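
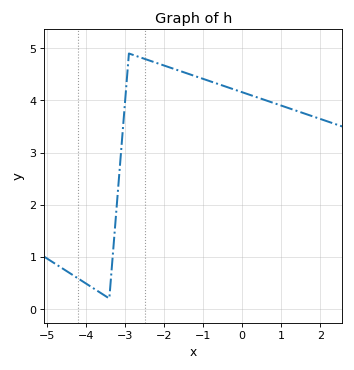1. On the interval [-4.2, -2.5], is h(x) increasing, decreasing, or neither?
neither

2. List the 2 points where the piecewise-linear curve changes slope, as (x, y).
(-3.4, 0.2); (-2.9, 4.9)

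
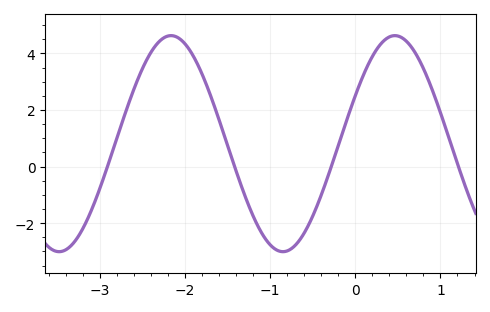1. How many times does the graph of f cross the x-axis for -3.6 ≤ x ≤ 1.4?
4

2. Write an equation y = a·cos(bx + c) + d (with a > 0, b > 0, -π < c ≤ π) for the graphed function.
y = 3.82cos(2.39x - 1.11) + 0.81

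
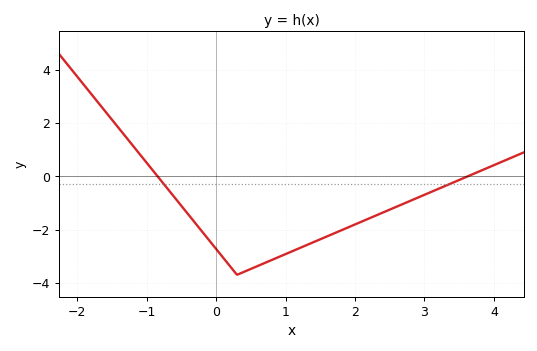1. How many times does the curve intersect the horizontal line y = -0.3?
2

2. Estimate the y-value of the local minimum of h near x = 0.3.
-3.7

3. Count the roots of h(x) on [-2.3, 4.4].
2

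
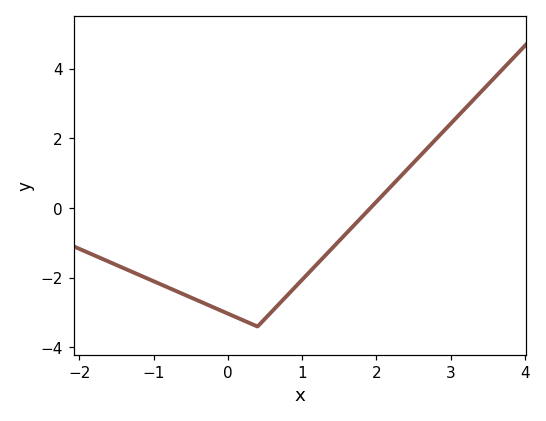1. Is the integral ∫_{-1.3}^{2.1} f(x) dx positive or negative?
negative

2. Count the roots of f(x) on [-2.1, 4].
1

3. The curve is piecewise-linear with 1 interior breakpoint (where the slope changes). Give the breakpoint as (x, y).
(0.4, -3.4)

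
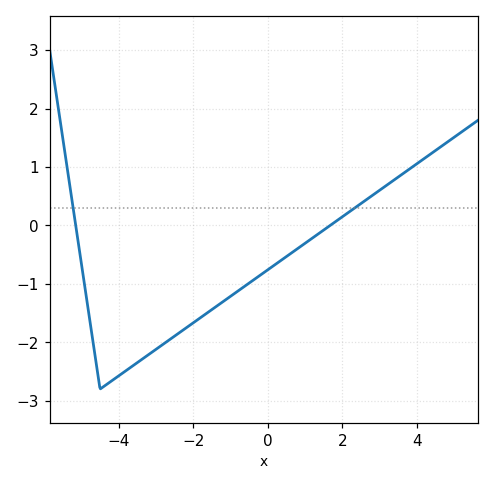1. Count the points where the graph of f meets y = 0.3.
2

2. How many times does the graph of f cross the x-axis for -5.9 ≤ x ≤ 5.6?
2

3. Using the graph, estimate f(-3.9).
-2.5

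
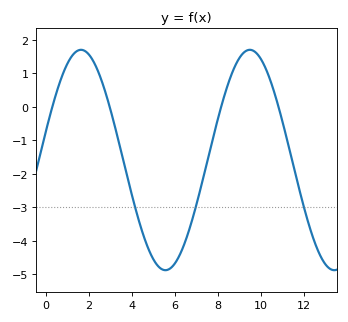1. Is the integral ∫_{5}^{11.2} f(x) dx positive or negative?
negative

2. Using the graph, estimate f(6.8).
-3.4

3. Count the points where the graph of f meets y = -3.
3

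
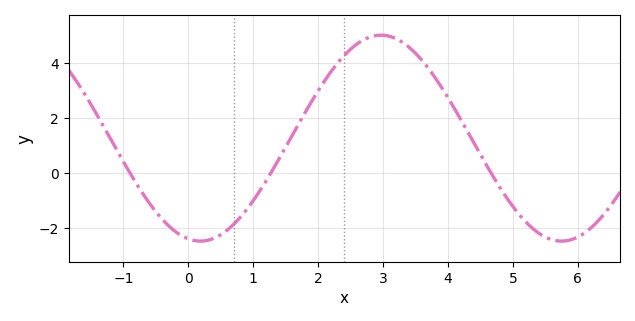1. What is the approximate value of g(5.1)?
-1.53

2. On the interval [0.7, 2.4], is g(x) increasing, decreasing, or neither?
increasing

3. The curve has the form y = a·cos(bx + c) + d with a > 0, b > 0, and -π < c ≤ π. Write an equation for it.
y = 3.76cos(1.13x + 2.93) + 1.27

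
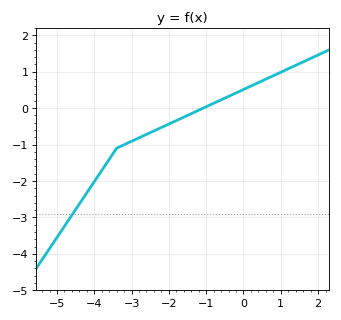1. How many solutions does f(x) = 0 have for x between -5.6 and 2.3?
1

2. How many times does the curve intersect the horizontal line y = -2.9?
1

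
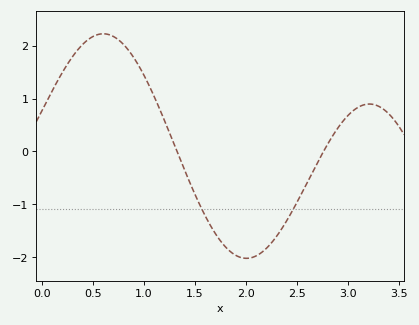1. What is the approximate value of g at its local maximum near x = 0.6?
2.2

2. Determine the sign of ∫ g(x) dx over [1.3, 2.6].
negative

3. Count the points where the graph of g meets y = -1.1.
2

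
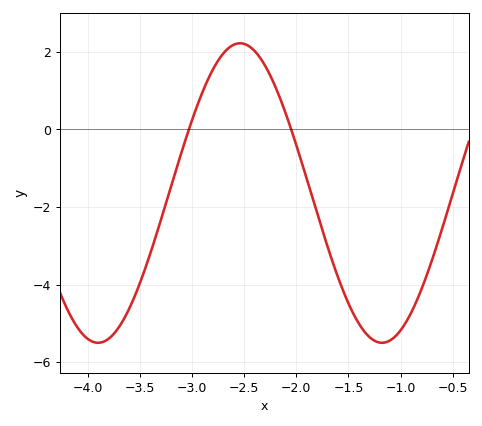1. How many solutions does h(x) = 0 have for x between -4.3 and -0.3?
2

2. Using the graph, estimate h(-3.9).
-5.5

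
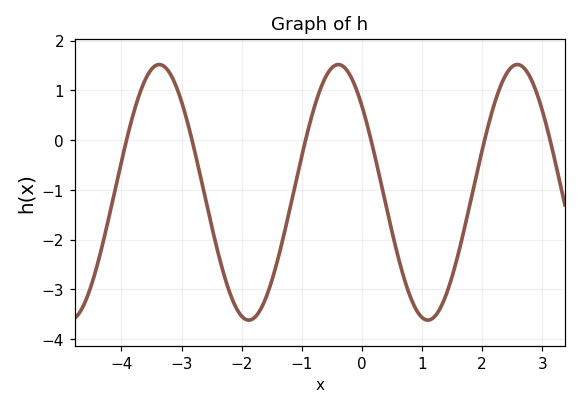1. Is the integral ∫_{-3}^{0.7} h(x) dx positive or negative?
negative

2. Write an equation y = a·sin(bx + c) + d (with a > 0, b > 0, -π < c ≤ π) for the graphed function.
y = 2.57sin(2.1x + 2.4) - 1.05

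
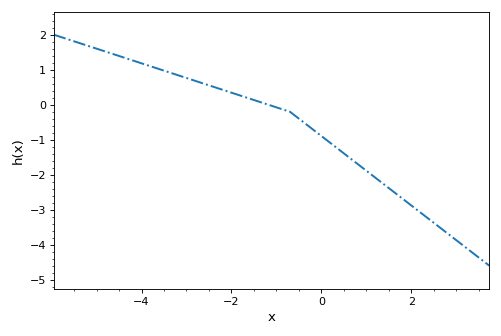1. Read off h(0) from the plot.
-0.9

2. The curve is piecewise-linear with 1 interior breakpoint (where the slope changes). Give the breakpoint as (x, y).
(-0.7, -0.2)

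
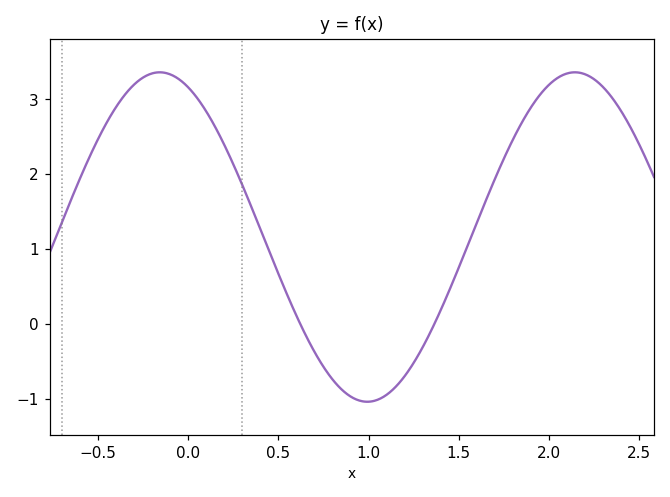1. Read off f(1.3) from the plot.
-0.31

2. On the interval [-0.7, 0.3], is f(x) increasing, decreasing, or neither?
neither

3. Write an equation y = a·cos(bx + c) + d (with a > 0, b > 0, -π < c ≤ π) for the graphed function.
y = 2.2cos(2.73x + 0.432) + 1.16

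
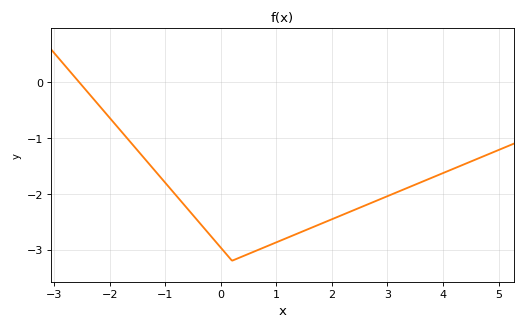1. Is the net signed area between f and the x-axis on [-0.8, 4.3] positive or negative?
negative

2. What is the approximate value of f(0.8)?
-2.95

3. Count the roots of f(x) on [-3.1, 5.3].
1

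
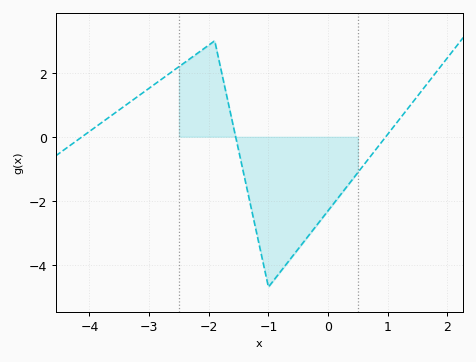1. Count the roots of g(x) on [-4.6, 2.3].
3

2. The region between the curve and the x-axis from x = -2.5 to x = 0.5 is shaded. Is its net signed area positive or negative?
negative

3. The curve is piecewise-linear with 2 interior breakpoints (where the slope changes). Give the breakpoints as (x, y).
(-1.9, 3); (-1, -4.7)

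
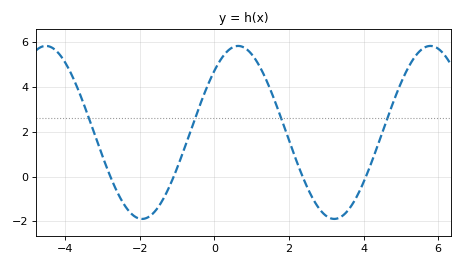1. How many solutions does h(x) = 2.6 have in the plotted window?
4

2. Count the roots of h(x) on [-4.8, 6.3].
4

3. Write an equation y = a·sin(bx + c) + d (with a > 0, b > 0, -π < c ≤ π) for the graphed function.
y = 3.86sin(1.2x + 0.79) + 1.97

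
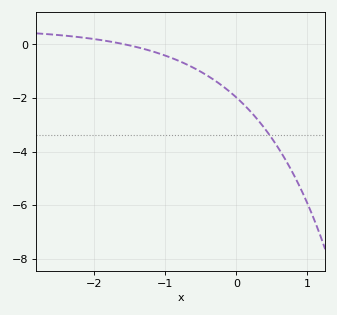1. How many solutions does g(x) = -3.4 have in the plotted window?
1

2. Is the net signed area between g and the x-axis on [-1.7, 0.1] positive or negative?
negative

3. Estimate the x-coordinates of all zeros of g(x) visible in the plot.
-1.6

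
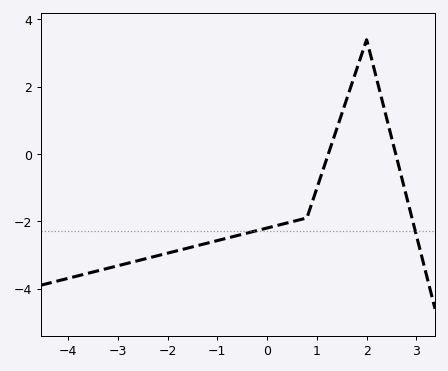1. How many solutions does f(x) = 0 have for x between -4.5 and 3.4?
2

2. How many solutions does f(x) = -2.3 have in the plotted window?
2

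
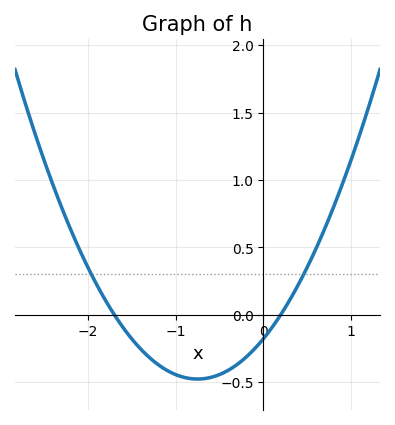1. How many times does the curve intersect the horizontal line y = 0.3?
2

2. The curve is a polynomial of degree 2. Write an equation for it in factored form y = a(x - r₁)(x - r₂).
y = 0.53(x + 1.7)(x - 0.2)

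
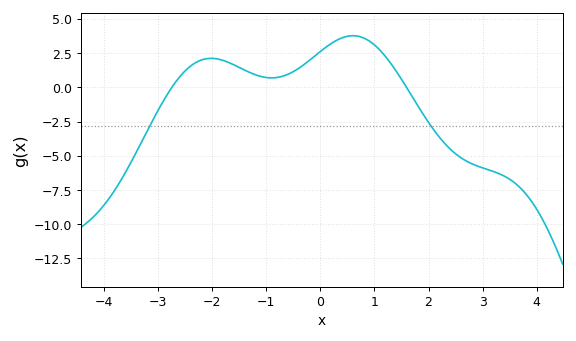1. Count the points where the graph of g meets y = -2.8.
2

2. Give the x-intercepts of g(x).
-2.75, 1.59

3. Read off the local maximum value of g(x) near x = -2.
2.11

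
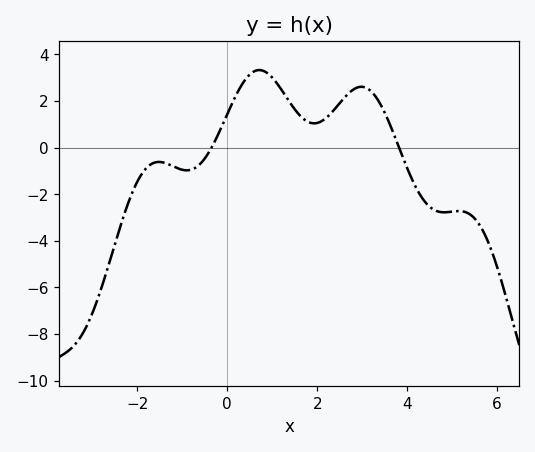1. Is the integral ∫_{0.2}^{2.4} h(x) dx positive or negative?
positive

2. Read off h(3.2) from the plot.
2.41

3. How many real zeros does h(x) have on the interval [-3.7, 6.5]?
2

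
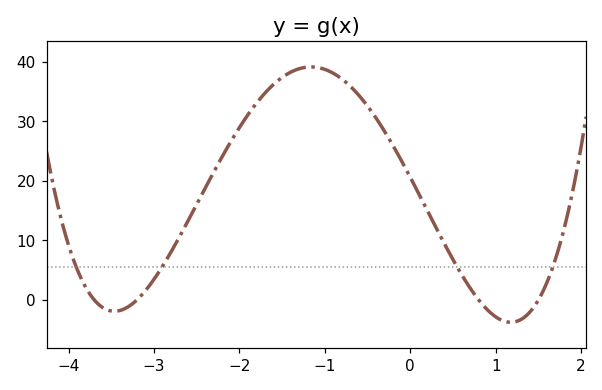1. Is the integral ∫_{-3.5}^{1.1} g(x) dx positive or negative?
positive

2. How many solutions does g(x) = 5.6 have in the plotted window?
4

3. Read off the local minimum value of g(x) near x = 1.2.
-3.77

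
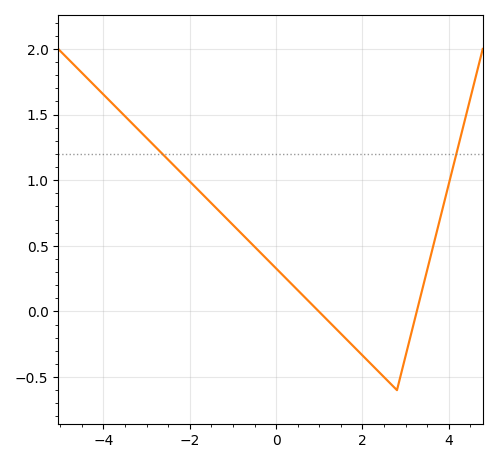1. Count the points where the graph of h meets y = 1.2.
2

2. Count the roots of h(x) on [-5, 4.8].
2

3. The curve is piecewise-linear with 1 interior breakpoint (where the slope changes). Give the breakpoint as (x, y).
(2.8, -0.6)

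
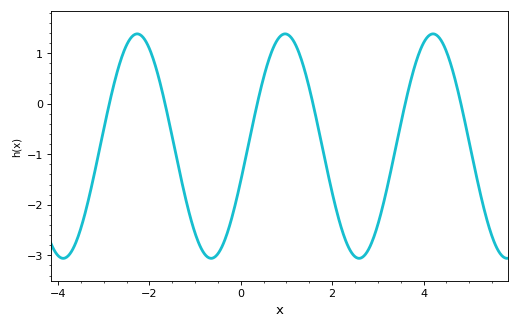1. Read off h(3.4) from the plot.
-0.836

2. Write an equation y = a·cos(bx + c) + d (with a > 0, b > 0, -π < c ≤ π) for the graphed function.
y = 2.22cos(1.94x - 1.88) - 0.84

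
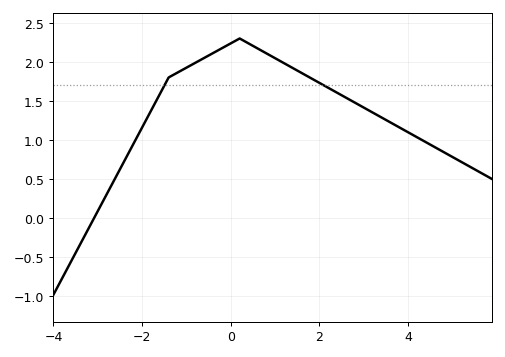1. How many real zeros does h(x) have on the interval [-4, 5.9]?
1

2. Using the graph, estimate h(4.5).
0.94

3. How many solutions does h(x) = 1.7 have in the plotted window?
2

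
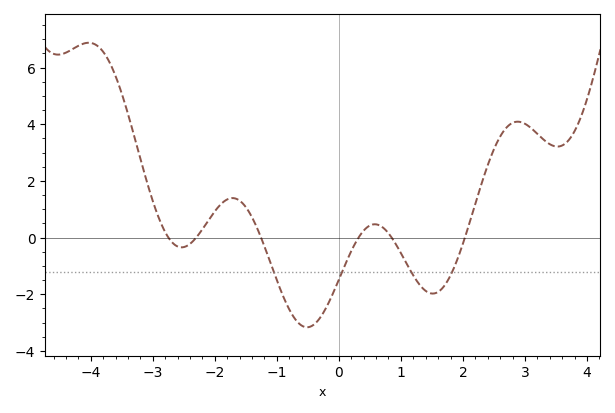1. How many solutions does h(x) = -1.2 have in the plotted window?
4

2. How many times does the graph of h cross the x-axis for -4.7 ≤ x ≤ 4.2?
6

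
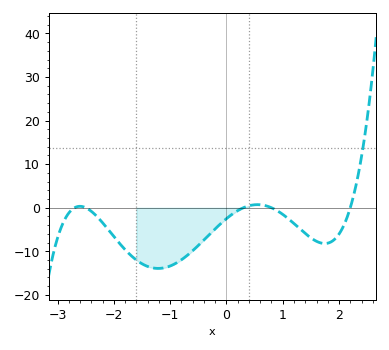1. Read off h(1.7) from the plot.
-8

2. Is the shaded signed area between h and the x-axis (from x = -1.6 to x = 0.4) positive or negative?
negative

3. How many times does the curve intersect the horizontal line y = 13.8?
1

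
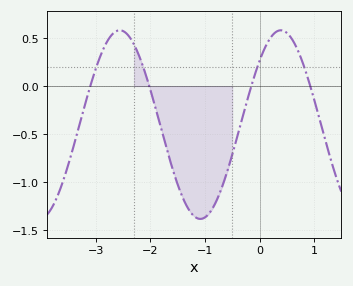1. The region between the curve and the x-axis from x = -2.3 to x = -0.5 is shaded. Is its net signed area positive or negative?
negative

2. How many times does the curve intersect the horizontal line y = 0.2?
4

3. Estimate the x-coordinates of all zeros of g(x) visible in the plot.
-3.1, -2, -0.2, 0.9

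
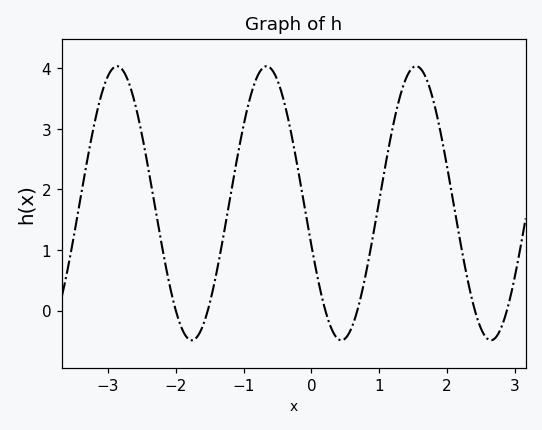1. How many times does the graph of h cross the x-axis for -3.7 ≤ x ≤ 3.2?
6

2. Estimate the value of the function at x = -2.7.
3.8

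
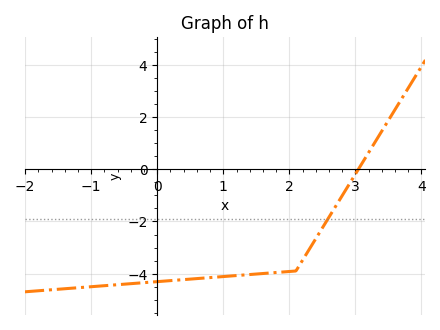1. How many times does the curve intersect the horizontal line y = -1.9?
1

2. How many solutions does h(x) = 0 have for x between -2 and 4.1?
1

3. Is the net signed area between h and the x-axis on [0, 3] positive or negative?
negative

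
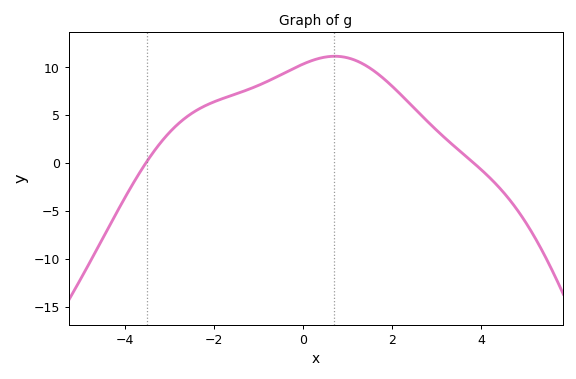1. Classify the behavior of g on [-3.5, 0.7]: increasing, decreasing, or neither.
increasing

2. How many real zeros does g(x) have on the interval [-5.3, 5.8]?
2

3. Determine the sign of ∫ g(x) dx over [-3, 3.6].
positive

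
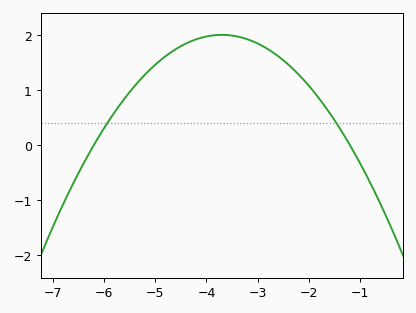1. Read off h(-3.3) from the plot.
1.95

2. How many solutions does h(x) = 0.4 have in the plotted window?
2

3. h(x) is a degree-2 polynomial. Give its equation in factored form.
y = -0.32(x + 6.2)(x + 1.2)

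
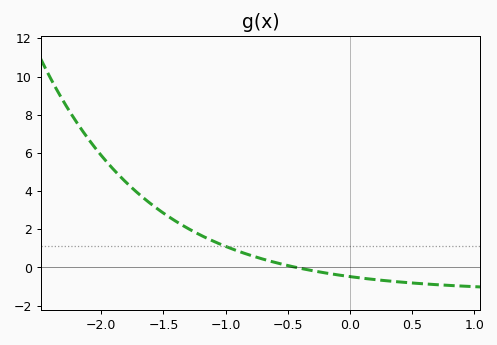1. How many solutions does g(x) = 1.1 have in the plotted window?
1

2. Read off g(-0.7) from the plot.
0.436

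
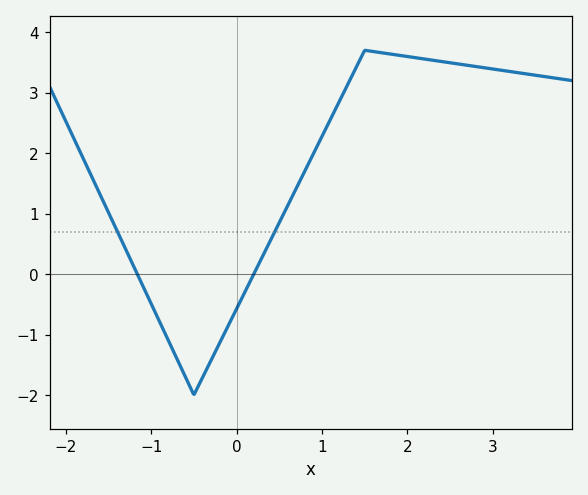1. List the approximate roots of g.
-1.16, 0.202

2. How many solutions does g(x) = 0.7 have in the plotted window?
2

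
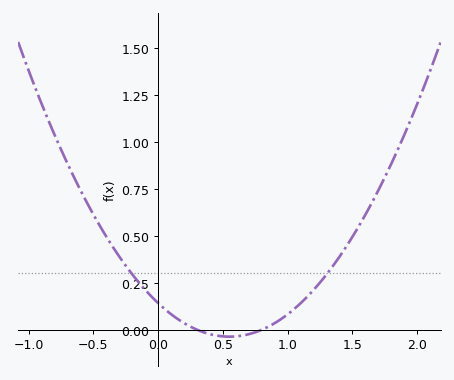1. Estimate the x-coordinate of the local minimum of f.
0.55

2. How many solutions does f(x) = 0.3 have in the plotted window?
2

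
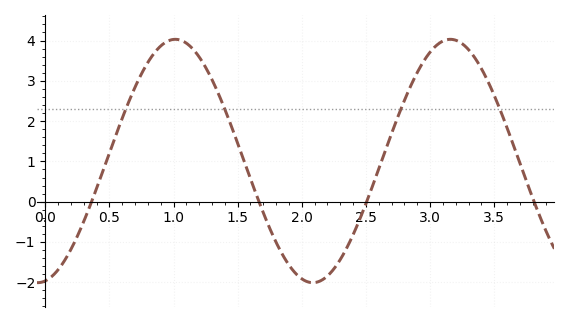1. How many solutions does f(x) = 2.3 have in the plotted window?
4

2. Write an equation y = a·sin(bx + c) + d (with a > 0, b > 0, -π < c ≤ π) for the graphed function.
y = 3.02sin(2.93x - 1.4) + 1.01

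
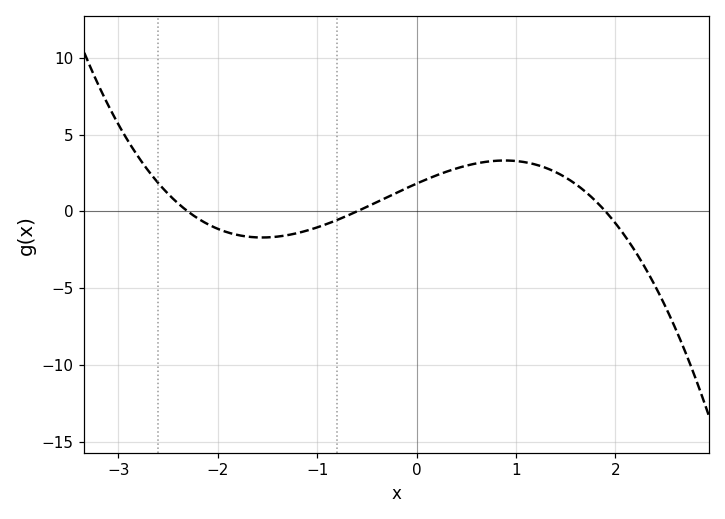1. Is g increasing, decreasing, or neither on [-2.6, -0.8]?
neither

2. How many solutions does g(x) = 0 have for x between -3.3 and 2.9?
3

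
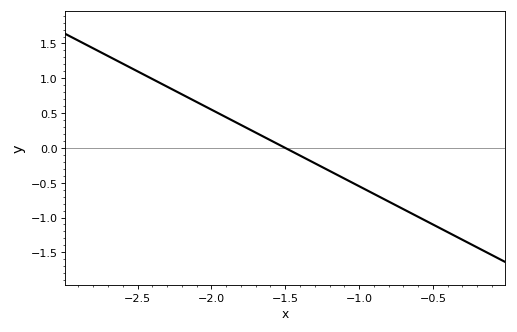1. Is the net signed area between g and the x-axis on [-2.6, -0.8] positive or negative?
positive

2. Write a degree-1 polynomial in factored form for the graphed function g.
y = -1.1(x + 1.5)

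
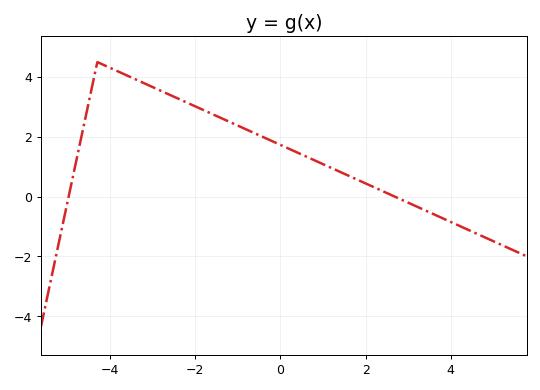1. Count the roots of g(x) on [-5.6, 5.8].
2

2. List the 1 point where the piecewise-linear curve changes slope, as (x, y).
(-4.3, 4.5)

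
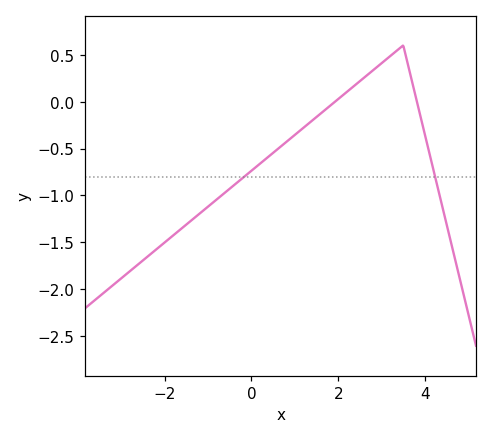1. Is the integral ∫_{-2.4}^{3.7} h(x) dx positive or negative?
negative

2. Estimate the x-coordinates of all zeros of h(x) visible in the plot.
1.93, 3.81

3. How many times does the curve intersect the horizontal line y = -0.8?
2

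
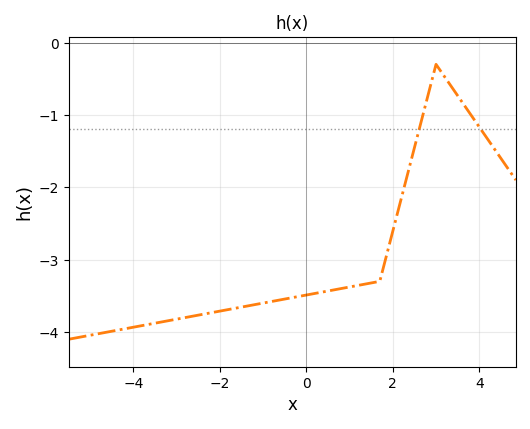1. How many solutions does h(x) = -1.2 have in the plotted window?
2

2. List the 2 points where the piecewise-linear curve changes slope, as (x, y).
(1.7, -3.3); (3, -0.3)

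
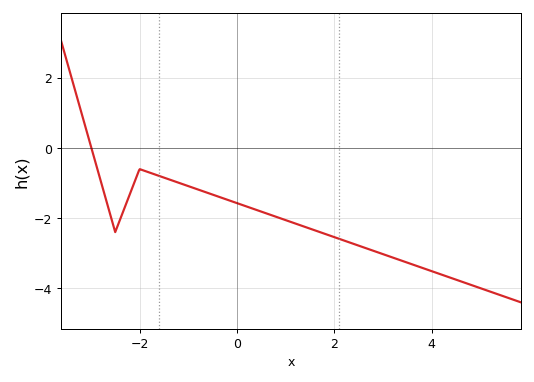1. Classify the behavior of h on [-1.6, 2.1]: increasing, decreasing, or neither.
decreasing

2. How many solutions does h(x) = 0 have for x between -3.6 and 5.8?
1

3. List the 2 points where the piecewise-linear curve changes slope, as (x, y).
(-2.5, -2.4); (-2, -0.6)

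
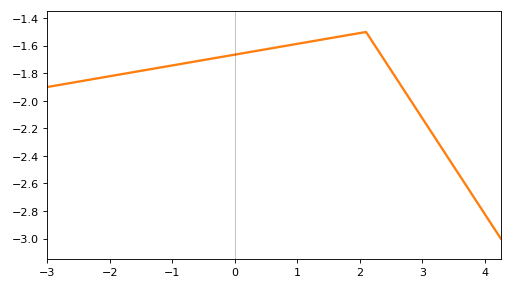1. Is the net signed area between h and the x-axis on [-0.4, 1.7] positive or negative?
negative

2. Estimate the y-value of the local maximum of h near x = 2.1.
-1.5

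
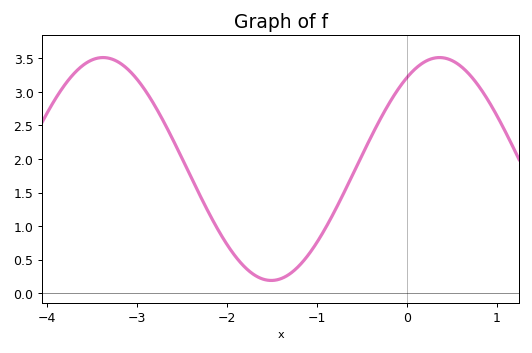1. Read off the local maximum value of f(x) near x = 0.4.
3.5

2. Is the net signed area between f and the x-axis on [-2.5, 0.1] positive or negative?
positive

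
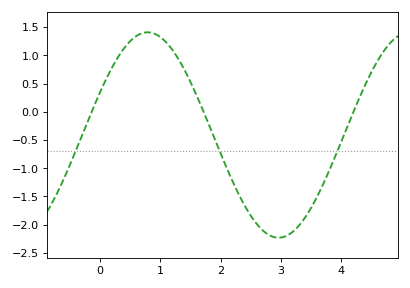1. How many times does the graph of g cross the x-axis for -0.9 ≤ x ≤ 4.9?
3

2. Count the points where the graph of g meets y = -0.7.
3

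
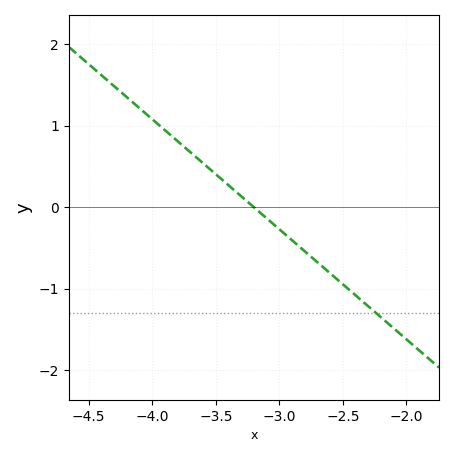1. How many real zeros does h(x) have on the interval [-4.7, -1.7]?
1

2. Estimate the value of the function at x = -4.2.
1.35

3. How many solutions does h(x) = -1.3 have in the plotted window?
1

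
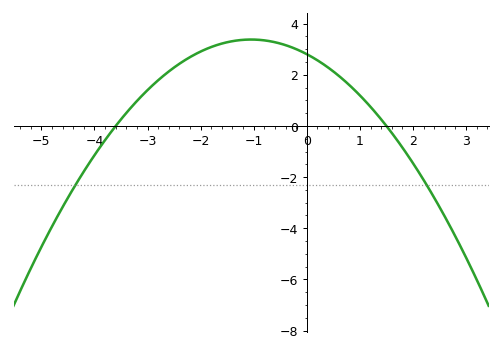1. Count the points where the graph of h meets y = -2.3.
2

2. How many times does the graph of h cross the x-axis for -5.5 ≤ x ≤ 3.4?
2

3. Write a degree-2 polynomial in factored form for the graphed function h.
y = -0.52(x + 3.6)(x - 1.5)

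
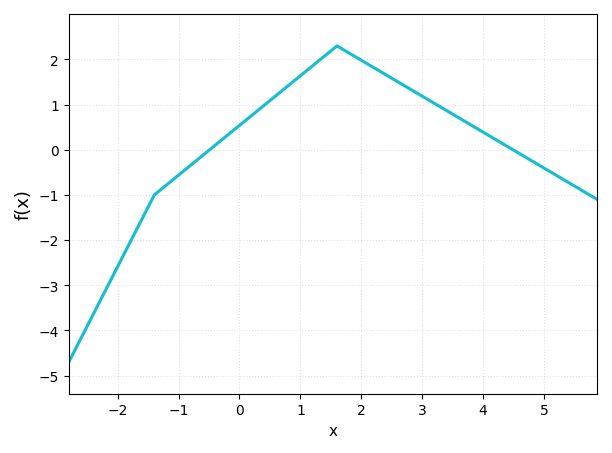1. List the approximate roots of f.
-0.4, 4.4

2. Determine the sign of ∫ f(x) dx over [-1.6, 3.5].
positive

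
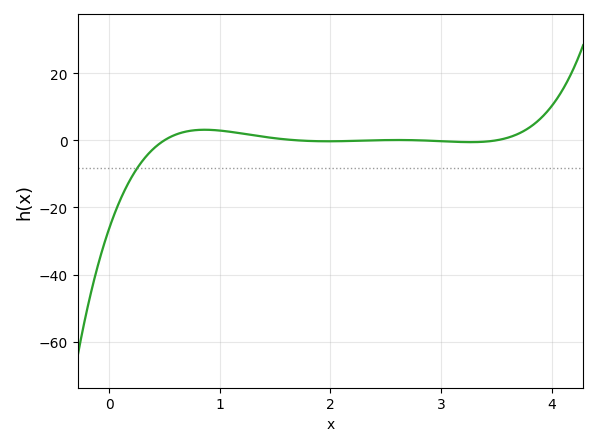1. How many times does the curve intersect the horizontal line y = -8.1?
1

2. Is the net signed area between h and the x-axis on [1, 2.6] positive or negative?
positive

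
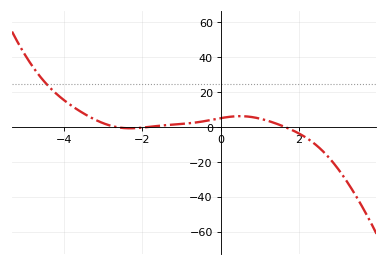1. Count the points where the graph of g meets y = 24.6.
1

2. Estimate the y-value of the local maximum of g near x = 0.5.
6.18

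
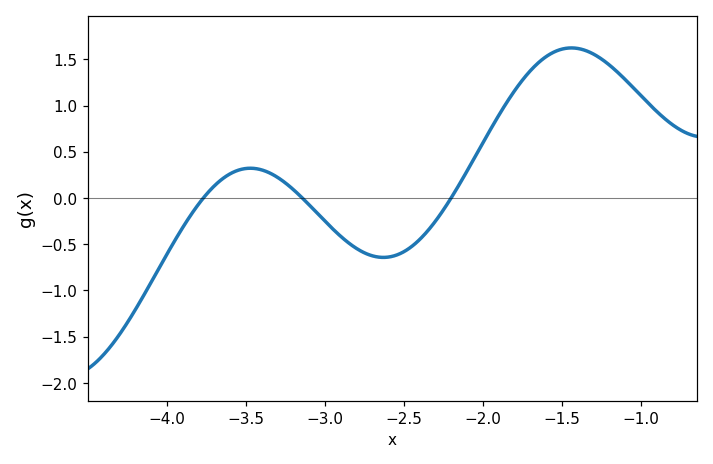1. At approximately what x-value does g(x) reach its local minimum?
-2.63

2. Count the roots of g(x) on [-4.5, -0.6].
3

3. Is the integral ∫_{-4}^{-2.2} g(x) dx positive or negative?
negative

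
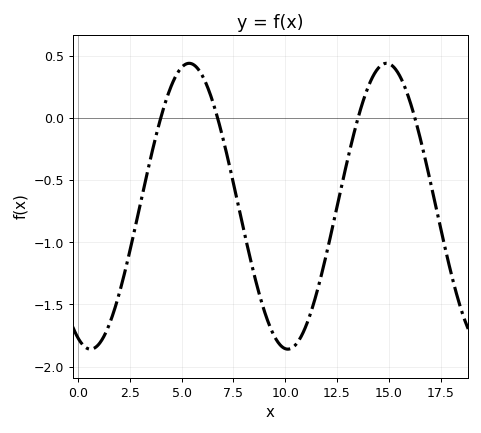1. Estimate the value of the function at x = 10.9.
-1.71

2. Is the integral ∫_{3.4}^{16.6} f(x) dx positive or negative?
negative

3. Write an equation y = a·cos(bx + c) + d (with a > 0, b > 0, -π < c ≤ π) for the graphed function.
y = 1.15cos(0.66x + 2.74) - 0.71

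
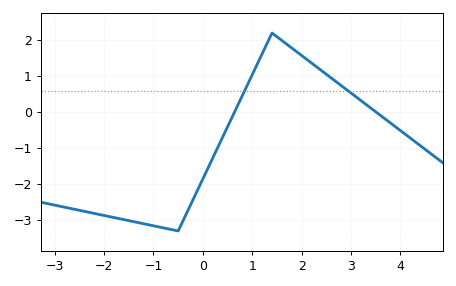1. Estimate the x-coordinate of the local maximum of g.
1.4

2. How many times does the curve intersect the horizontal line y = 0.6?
2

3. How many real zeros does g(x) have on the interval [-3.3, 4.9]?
2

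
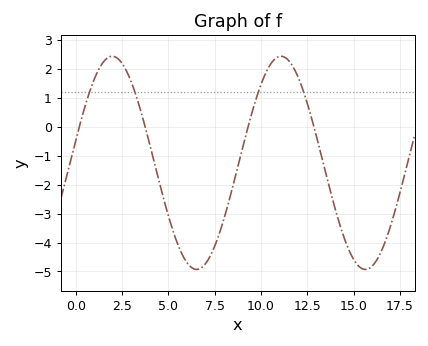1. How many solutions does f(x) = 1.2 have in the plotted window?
4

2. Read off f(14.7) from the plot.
-4.2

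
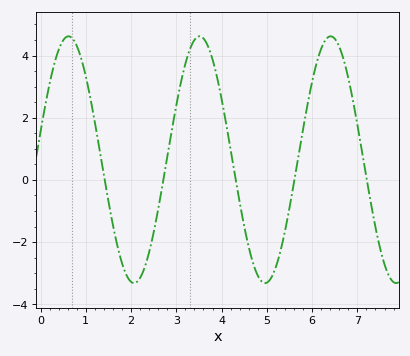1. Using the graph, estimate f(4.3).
0.114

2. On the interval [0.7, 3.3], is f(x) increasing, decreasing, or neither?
neither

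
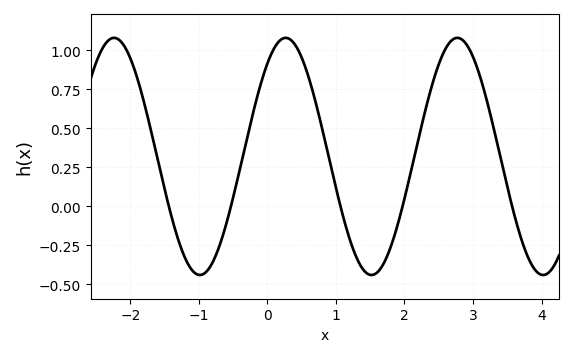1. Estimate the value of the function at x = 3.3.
0.503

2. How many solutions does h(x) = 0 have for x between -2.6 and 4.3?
5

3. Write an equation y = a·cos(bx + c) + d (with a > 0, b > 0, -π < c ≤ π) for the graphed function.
y = 0.76cos(2.51x - 0.672) + 0.32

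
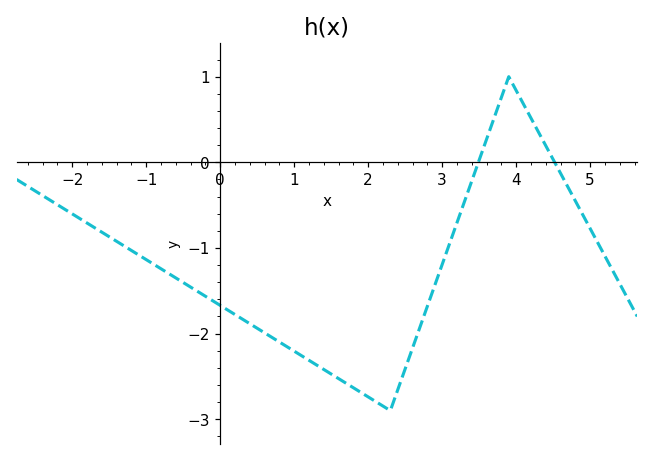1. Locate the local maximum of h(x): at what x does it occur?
3.9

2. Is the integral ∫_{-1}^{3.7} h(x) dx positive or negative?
negative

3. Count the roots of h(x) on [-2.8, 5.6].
2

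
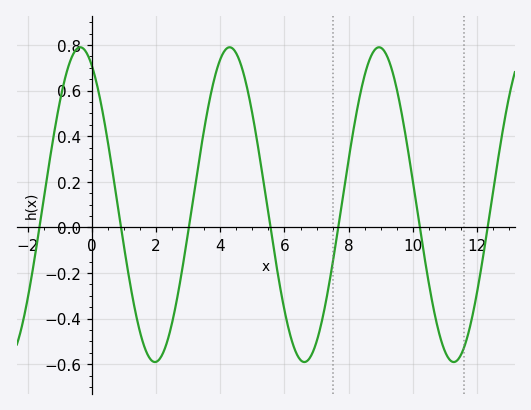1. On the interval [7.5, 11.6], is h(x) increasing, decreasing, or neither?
neither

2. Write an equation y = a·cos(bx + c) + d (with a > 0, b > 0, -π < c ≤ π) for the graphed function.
y = 0.69cos(1.35x + 0.49) + 0.1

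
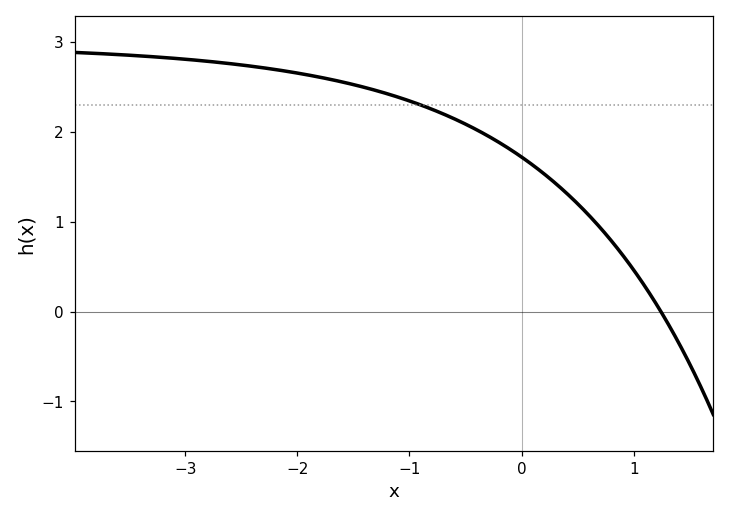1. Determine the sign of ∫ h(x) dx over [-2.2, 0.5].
positive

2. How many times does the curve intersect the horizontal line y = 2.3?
1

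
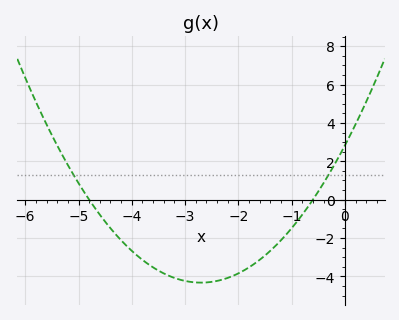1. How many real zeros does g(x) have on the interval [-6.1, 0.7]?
2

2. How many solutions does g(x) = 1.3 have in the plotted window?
2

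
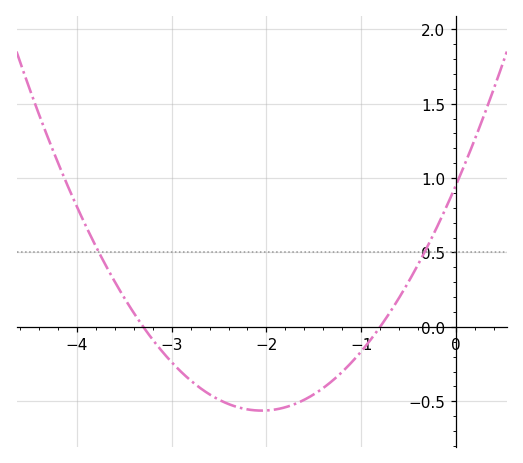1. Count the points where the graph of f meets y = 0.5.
2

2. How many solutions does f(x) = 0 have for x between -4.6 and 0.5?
2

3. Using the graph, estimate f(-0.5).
0.302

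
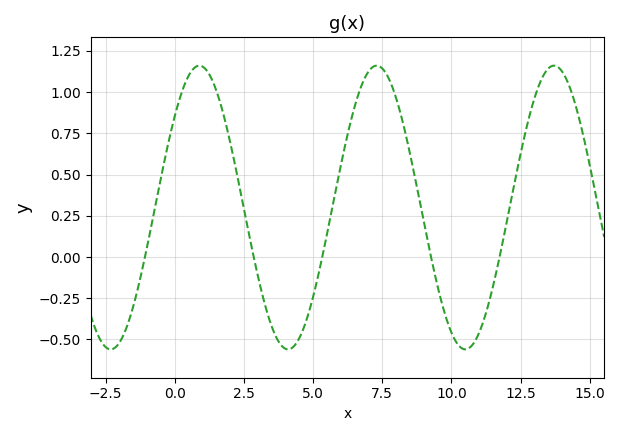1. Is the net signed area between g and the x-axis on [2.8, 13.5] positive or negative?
positive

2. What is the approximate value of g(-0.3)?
0.64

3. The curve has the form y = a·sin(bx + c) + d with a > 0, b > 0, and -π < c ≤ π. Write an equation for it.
y = 0.86sin(0.98x + 0.7) + 0.3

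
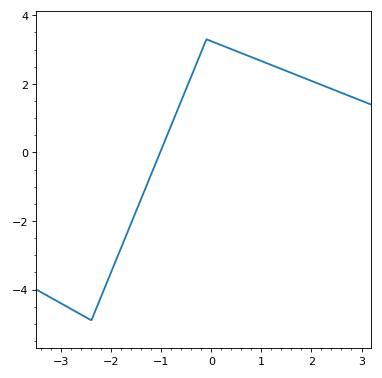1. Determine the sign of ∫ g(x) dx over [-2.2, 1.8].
positive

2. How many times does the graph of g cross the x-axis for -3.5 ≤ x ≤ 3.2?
1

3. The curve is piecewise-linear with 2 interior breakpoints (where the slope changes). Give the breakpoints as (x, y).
(-2.4, -4.9); (-0.1, 3.3)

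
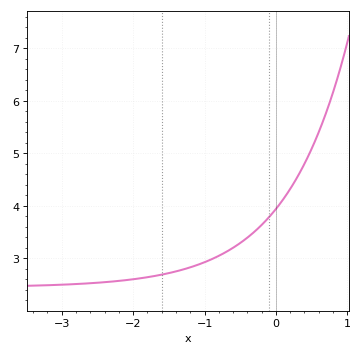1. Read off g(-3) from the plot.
2.5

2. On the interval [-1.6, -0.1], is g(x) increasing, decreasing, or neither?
increasing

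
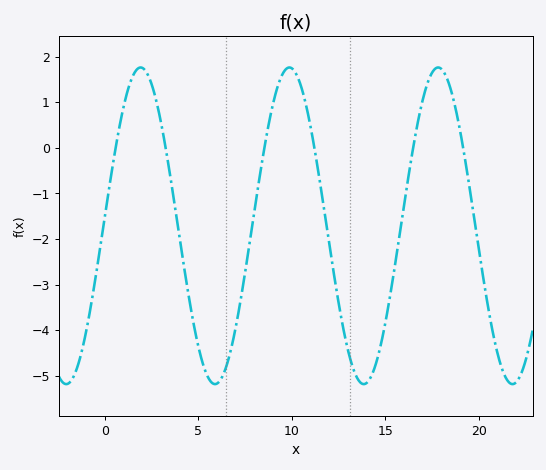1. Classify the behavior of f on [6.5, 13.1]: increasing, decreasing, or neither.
neither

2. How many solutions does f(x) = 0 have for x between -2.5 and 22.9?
6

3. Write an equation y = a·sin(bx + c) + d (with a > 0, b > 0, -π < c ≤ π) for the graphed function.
y = 3.47sin(0.79x + 0.06) - 1.71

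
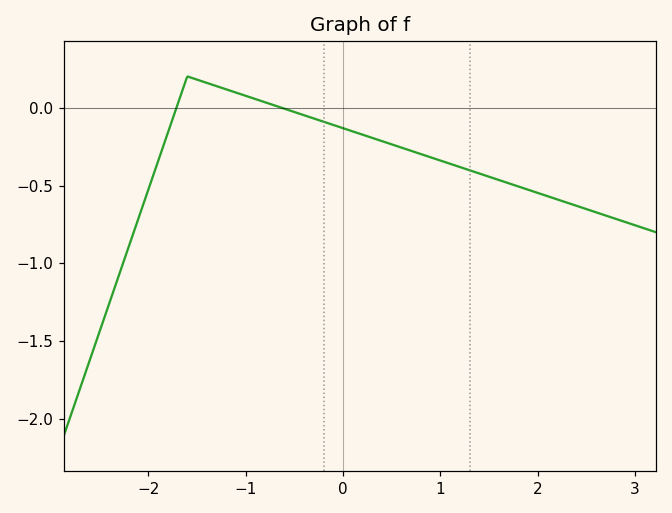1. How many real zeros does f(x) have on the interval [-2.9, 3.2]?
2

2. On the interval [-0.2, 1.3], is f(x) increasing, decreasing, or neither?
decreasing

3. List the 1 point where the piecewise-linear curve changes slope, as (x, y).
(-1.6, 0.2)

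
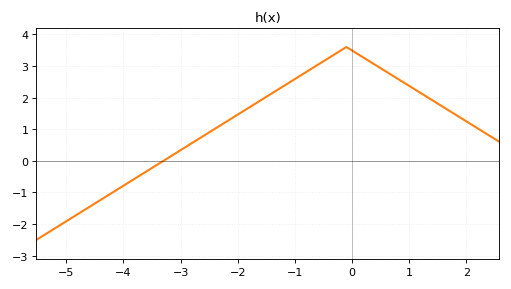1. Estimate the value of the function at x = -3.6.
-0.3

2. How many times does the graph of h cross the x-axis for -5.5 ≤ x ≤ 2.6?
1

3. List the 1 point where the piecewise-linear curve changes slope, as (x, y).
(-0.1, 3.6)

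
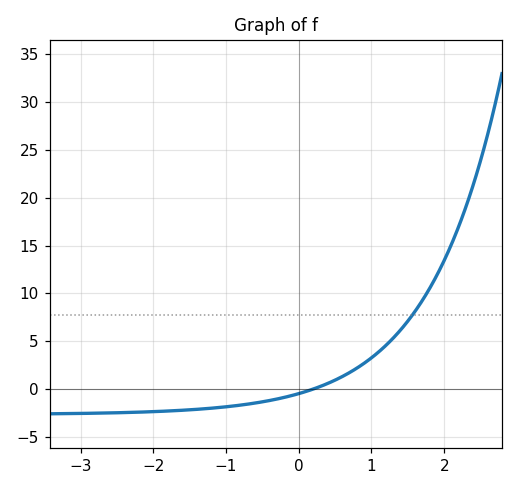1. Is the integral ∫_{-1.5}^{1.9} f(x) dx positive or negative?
positive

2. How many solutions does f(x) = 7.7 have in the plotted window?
1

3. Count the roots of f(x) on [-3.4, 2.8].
1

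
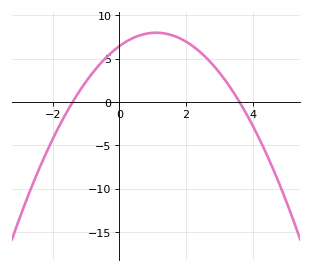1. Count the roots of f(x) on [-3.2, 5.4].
2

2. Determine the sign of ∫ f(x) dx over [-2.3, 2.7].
positive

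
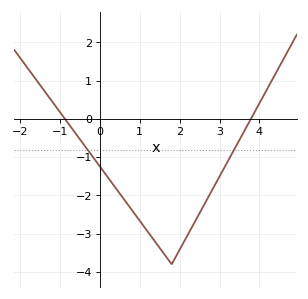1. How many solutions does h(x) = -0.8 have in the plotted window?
2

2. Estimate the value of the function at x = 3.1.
-1.31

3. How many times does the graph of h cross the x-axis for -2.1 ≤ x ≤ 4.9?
2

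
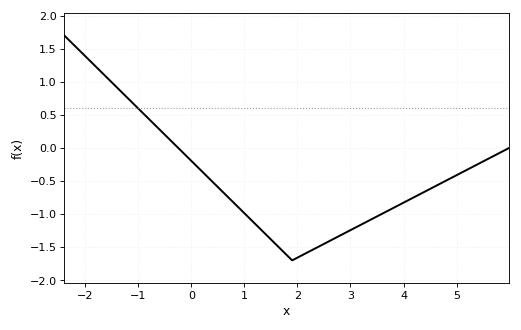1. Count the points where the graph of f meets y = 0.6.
1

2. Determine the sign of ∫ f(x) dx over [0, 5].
negative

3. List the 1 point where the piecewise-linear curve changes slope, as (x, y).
(1.9, -1.7)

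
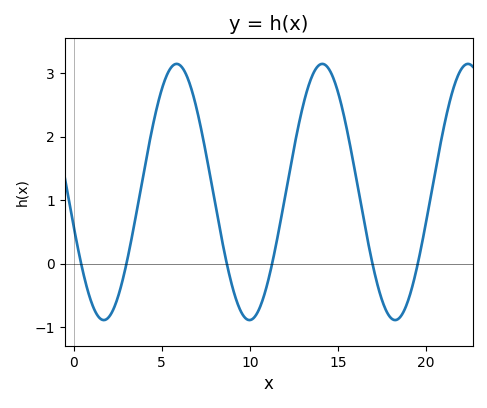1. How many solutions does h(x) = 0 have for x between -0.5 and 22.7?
6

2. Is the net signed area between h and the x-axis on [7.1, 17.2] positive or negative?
positive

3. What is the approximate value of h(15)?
2.7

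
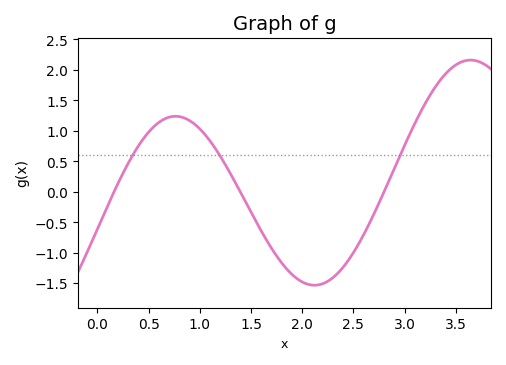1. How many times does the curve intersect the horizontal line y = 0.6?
3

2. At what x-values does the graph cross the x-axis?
0.162, 1.39, 2.8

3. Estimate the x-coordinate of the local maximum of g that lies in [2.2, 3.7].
3.64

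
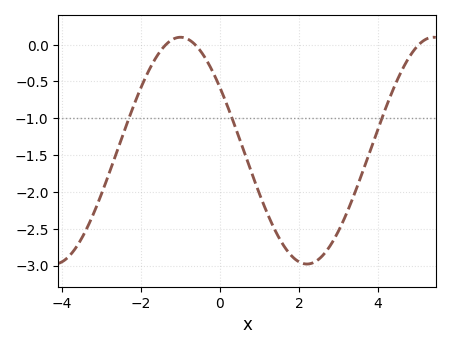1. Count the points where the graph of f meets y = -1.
3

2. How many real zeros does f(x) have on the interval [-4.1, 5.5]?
3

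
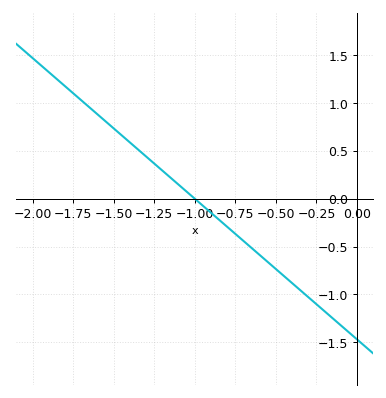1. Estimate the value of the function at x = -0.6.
-0.6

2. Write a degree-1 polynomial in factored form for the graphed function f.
y = -1.47(x + 1)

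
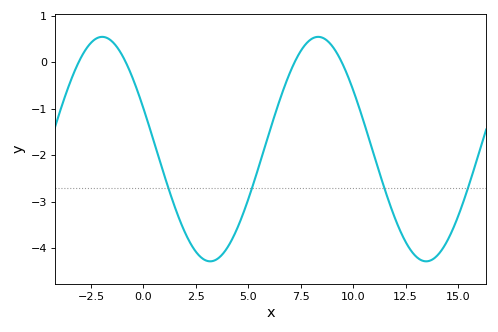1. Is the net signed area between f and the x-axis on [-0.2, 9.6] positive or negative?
negative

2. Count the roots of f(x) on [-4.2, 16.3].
4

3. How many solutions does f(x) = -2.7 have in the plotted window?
4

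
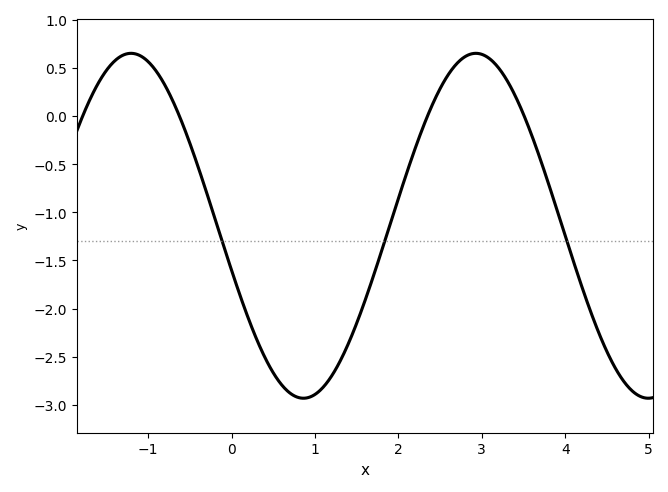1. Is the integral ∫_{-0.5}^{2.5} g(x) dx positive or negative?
negative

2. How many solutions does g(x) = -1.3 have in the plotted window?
3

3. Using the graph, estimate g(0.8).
-2.9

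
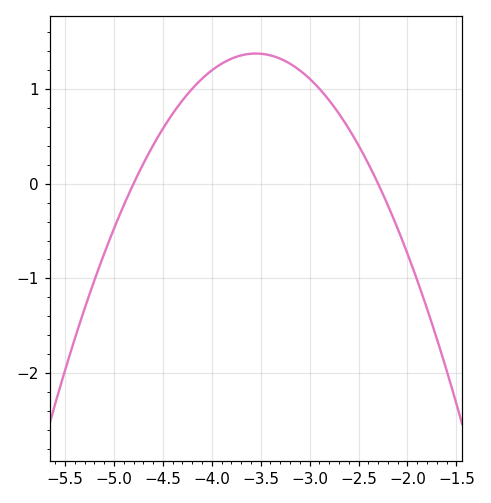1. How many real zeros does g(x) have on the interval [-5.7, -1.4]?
2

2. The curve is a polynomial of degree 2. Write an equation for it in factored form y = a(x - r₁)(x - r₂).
y = -0.88(x + 4.8)(x + 2.3)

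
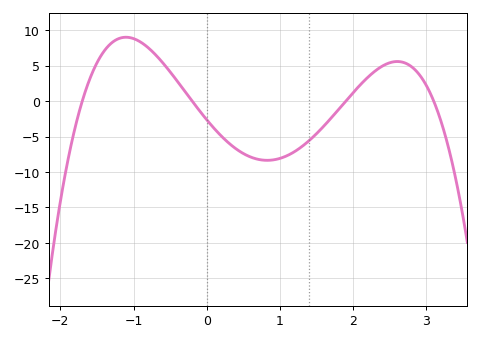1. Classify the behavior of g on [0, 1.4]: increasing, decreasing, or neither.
neither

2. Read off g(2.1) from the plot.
2.31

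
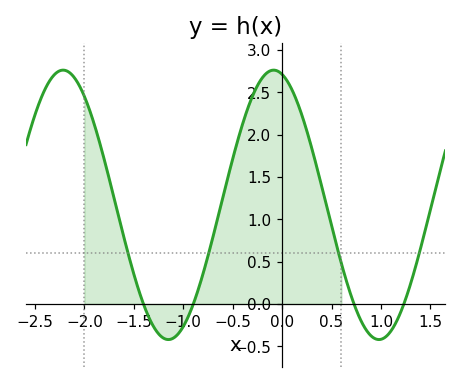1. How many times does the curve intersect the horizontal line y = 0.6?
4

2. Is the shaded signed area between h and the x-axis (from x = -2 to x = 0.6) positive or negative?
positive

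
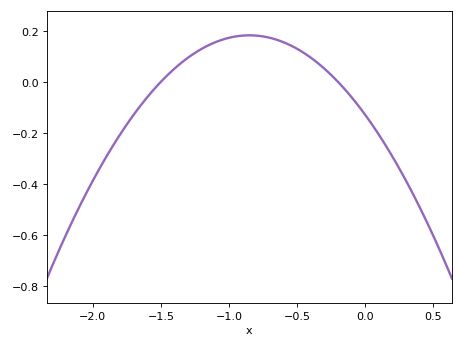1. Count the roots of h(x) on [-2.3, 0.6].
2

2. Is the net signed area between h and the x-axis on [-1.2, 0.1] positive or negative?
positive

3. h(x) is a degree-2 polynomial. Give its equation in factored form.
y = -0.43(x + 1.5)(x + 0.2)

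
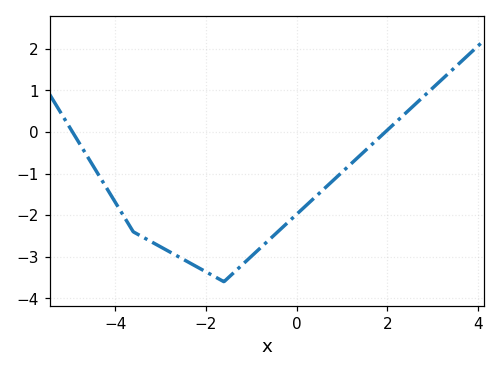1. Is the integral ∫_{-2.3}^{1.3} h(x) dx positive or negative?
negative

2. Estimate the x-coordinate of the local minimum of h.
-1.6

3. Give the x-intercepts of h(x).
-4.94, 1.96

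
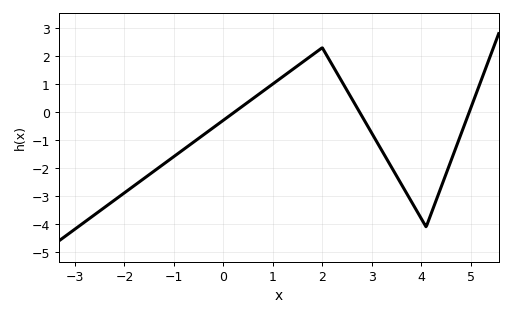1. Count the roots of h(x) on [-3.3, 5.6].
3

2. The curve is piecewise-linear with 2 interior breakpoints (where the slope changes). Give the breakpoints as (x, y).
(2, 2.3); (4.1, -4.1)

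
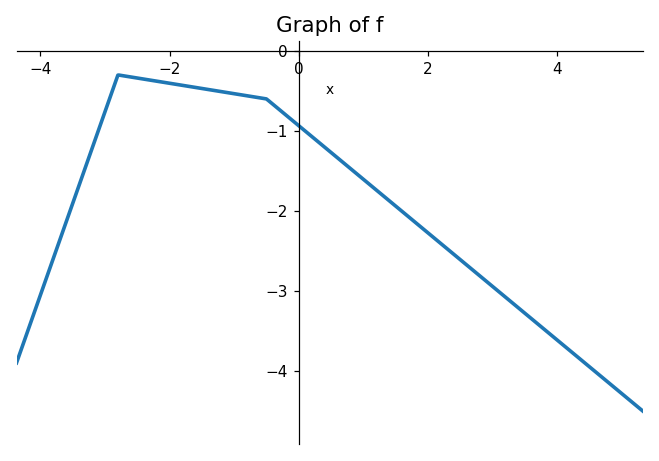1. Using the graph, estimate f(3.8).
-3.48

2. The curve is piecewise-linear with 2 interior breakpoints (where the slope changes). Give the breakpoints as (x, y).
(-2.8, -0.3); (-0.5, -0.6)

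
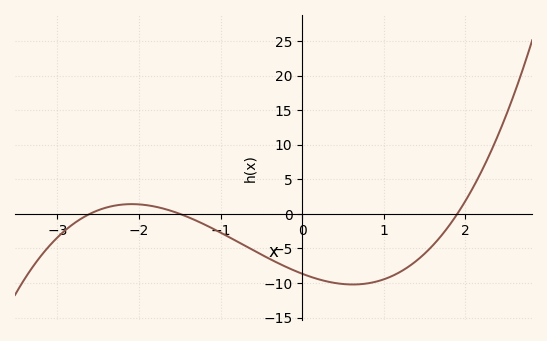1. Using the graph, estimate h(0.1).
-9.1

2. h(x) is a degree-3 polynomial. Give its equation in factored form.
y = 1.17(x + 2.6)(x + 1.5)(x - 1.9)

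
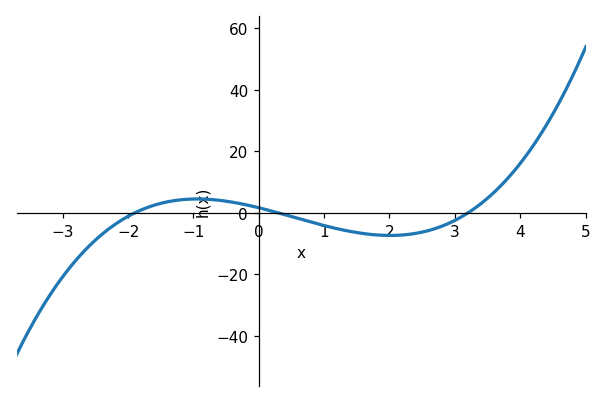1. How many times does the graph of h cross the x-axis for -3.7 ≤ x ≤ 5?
3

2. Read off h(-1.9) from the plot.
0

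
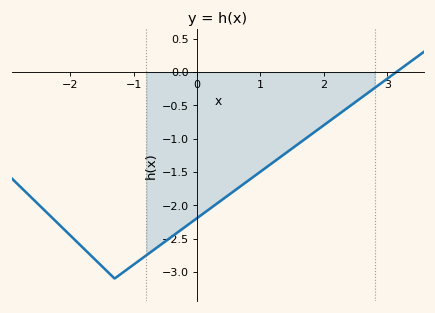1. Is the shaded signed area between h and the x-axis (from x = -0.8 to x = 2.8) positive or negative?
negative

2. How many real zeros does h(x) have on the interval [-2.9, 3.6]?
1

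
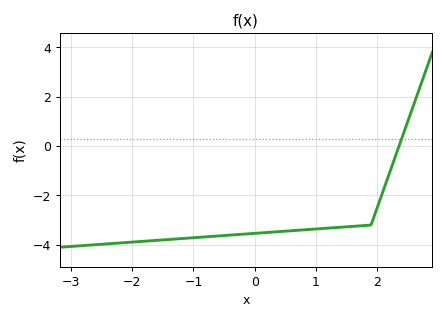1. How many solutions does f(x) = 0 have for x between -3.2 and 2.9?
1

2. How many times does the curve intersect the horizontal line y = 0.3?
1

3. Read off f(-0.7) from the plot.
-3.66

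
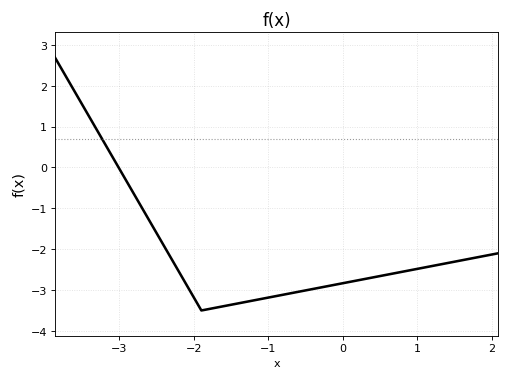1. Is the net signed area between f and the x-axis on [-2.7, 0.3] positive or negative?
negative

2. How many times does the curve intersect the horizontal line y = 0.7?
1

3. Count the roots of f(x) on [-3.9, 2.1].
1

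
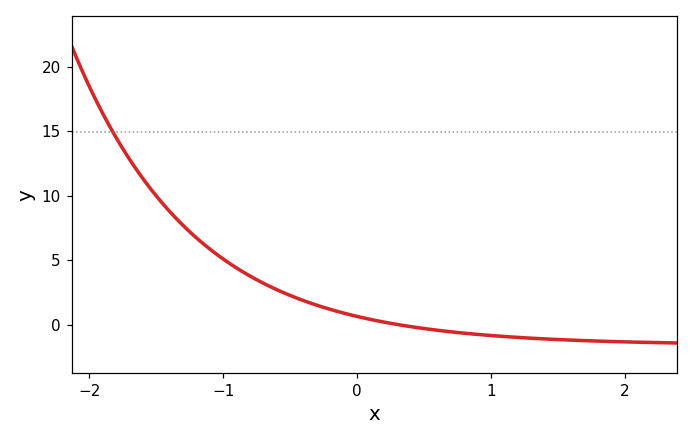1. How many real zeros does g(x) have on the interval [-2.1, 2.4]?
1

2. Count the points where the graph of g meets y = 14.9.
1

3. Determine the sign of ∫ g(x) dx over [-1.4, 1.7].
positive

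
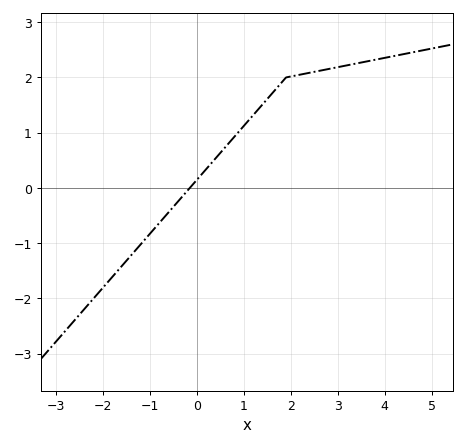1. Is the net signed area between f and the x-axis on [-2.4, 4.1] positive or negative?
positive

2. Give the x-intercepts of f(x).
-0.148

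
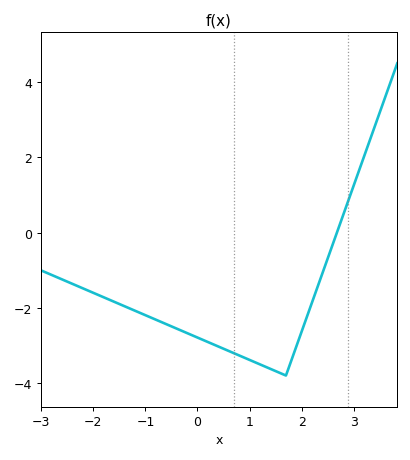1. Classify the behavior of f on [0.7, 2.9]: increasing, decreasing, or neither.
neither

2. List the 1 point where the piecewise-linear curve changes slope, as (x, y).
(1.7, -3.8)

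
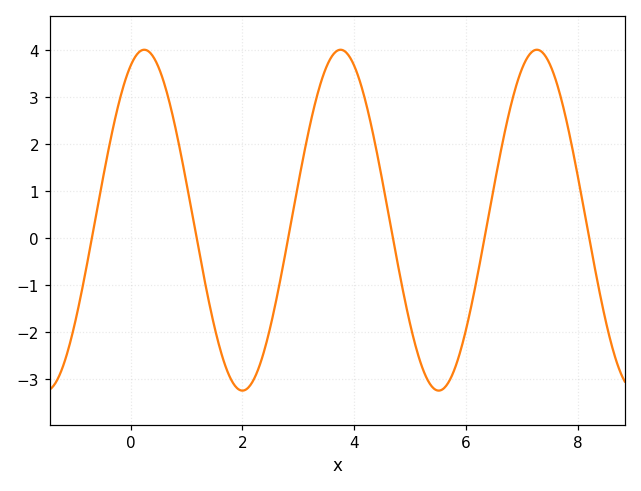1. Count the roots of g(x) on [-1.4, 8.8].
6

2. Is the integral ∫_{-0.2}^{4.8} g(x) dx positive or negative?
positive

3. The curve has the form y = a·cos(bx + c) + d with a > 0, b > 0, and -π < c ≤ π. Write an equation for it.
y = 3.63cos(1.8x - 0.44) + 0.38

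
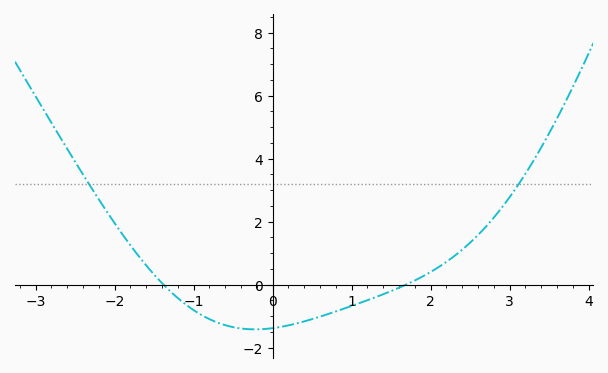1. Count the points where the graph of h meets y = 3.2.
2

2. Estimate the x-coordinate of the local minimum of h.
-0.2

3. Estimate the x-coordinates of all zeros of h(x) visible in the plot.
-1.4, 1.7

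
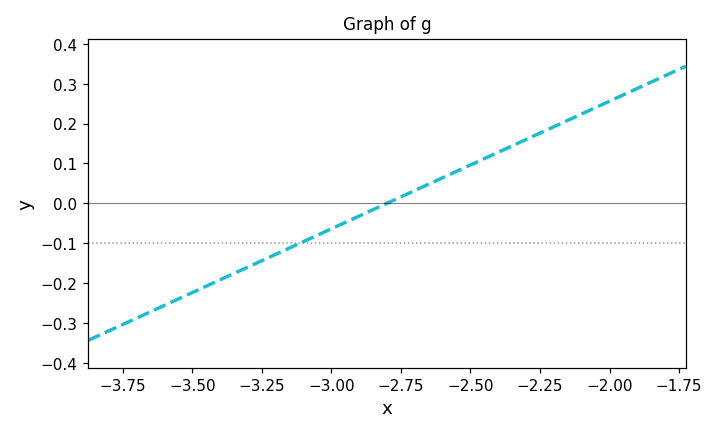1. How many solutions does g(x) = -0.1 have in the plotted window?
1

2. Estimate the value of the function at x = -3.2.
-0.13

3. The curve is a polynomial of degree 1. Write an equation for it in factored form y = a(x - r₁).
y = 0.32(x + 2.8)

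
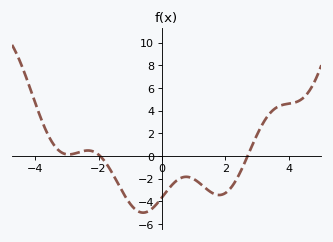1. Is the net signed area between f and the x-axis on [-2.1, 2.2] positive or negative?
negative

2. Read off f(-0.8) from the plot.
-4.8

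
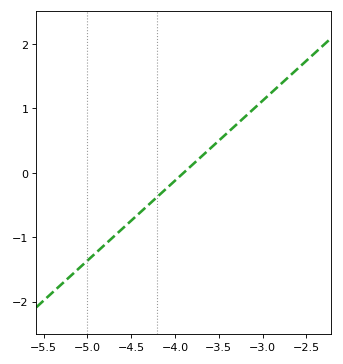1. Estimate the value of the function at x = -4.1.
-0.248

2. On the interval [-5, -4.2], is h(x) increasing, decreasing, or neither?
increasing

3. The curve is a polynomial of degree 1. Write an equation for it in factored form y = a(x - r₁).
y = 1.24(x + 3.9)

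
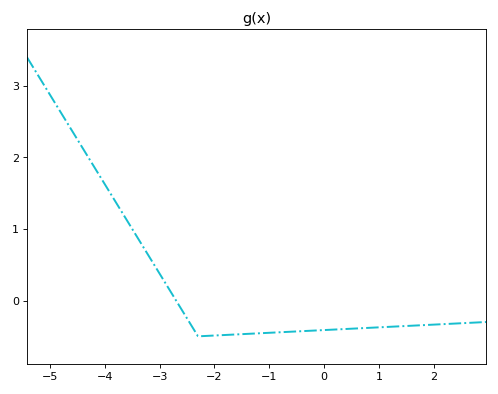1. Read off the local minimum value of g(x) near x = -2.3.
-0.5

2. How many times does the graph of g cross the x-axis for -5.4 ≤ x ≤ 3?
1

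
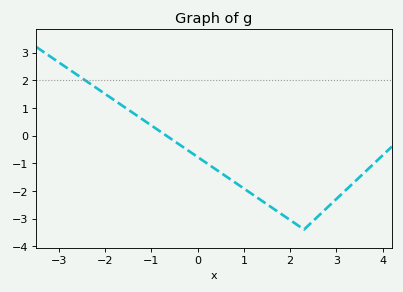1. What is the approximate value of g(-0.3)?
-0.4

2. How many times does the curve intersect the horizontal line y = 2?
1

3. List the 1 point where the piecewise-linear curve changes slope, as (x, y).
(2.3, -3.4)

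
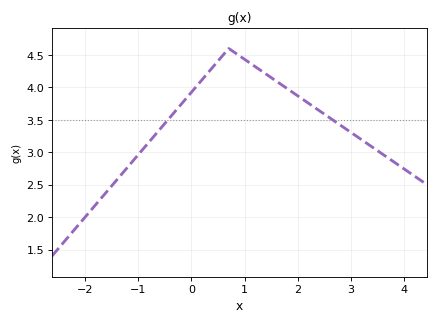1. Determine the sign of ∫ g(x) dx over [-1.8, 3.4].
positive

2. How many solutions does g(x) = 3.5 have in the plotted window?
2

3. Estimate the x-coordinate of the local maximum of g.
0.702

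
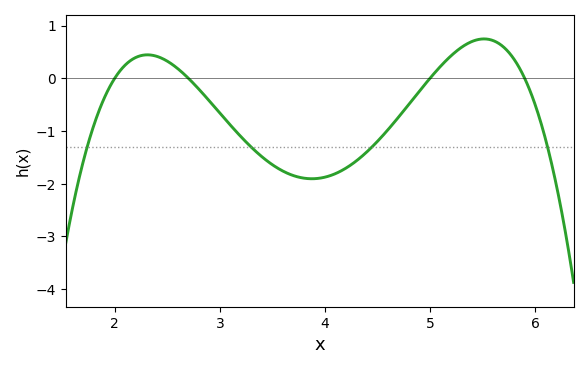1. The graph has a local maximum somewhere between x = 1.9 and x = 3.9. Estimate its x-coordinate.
2.3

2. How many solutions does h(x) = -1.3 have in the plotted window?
4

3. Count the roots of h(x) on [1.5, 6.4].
4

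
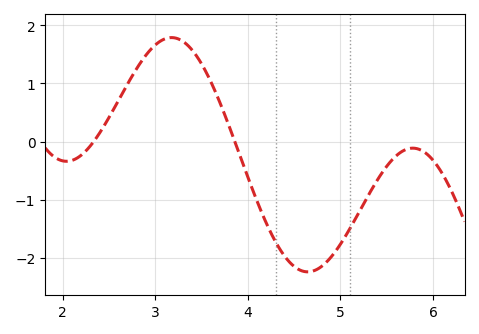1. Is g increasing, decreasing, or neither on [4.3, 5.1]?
neither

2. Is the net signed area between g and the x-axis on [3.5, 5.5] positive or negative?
negative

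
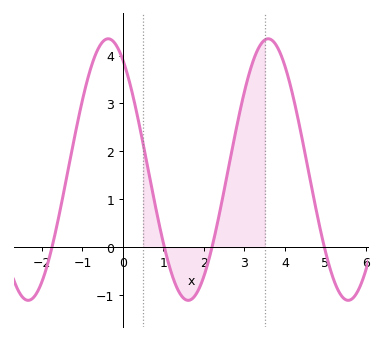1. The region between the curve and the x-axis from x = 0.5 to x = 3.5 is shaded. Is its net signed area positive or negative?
positive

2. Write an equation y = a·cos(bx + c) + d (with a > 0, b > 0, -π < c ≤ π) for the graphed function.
y = 2.73cos(1.59x + 0.582) + 1.62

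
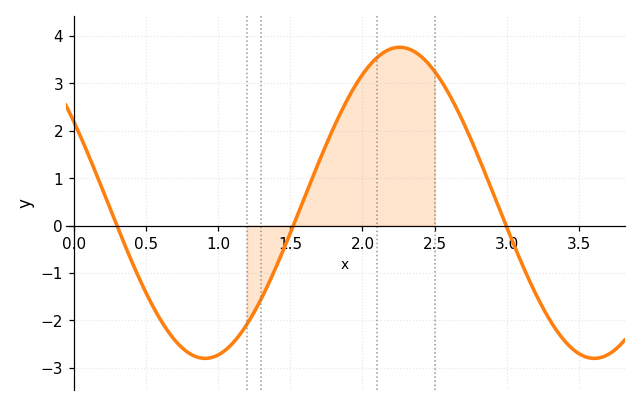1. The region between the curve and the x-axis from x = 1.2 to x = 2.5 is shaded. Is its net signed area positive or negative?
positive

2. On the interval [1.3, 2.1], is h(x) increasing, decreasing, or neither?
increasing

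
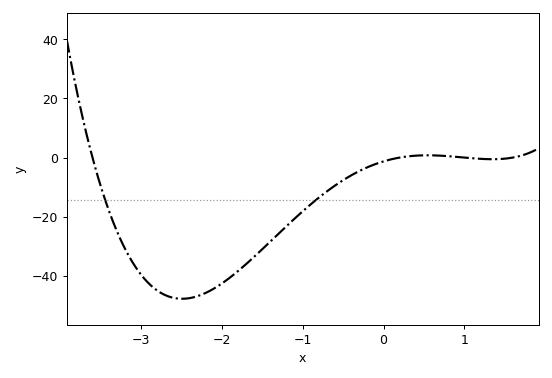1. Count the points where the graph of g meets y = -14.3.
2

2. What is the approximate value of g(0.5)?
0.758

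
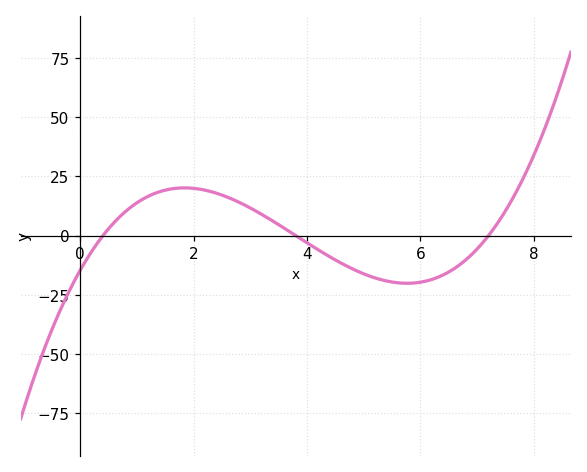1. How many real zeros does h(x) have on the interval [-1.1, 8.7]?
3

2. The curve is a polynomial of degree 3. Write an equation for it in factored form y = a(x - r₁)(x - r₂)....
y = 1.33(x - 0.4)(x - 3.8)(x - 7.2)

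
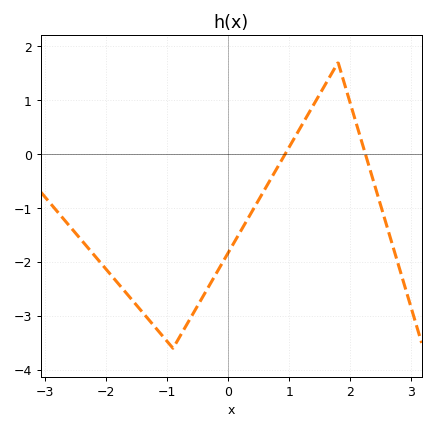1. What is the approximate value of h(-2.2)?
-1.9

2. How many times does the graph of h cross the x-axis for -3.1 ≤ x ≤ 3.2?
2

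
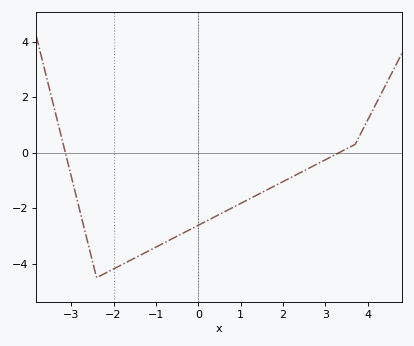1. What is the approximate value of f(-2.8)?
-2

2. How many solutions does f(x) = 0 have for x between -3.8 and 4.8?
2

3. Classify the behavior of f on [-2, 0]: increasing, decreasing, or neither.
increasing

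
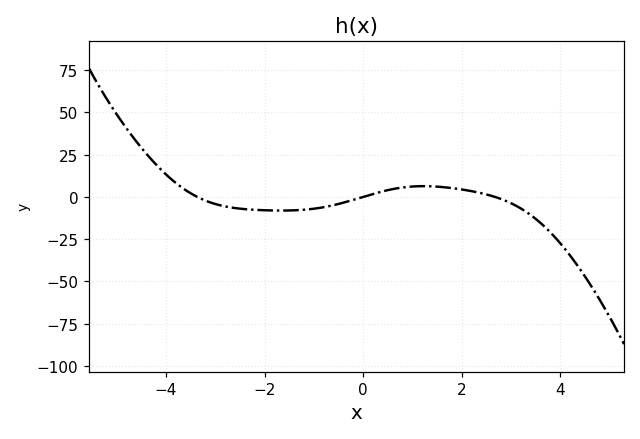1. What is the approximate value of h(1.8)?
5.22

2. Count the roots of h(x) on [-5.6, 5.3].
3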